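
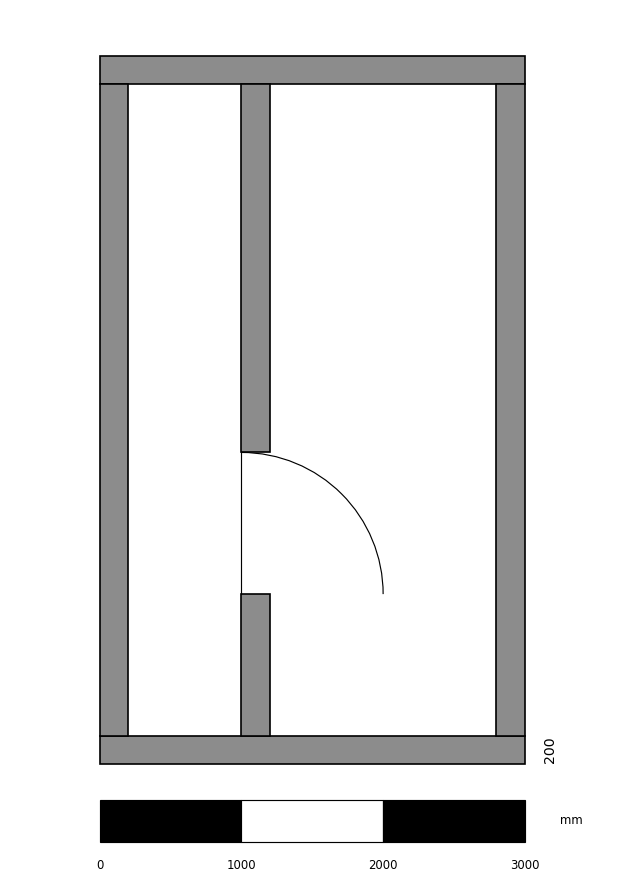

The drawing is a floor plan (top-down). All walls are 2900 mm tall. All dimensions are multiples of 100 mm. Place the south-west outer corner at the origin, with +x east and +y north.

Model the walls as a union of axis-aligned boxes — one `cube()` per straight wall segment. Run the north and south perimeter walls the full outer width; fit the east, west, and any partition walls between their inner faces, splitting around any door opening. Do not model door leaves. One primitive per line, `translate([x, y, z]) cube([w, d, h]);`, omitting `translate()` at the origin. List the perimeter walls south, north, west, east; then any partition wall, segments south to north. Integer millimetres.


cube([3000, 200, 2900]);
translate([0, 4800, 0]) cube([3000, 200, 2900]);
translate([0, 200, 0]) cube([200, 4600, 2900]);
translate([2800, 200, 0]) cube([200, 4600, 2900]);
translate([1000, 200, 0]) cube([200, 1000, 2900]);
translate([1000, 2200, 0]) cube([200, 2600, 2900]);


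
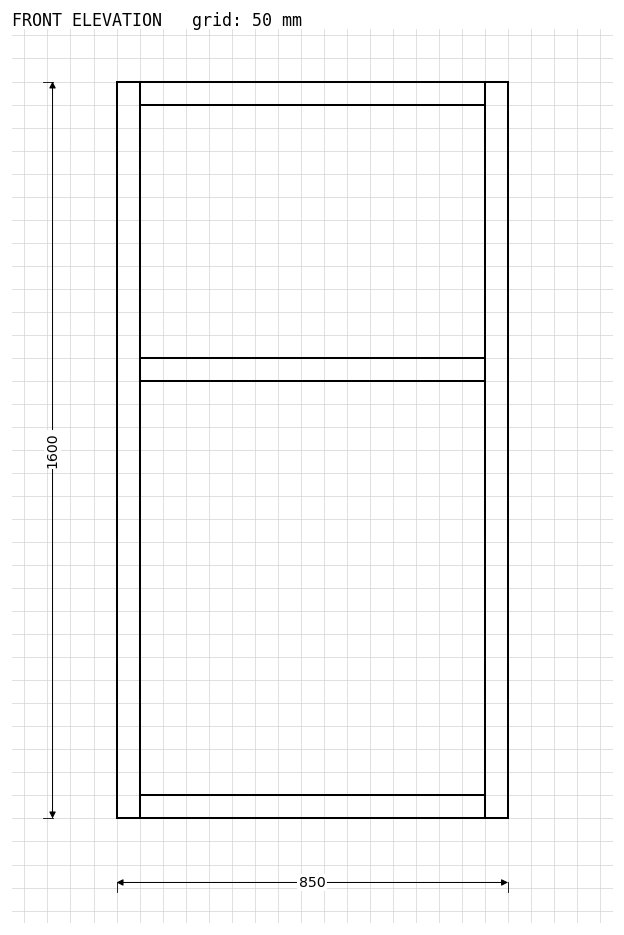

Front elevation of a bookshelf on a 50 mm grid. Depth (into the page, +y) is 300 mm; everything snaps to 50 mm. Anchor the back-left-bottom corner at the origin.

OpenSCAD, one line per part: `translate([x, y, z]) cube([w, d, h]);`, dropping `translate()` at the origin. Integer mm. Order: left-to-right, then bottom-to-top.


cube([50, 300, 1600]);
translate([50, 0, 0]) cube([750, 300, 50]);
translate([50, 0, 950]) cube([750, 300, 50]);
translate([50, 0, 1550]) cube([750, 300, 50]);
translate([800, 0, 0]) cube([50, 300, 1600]);


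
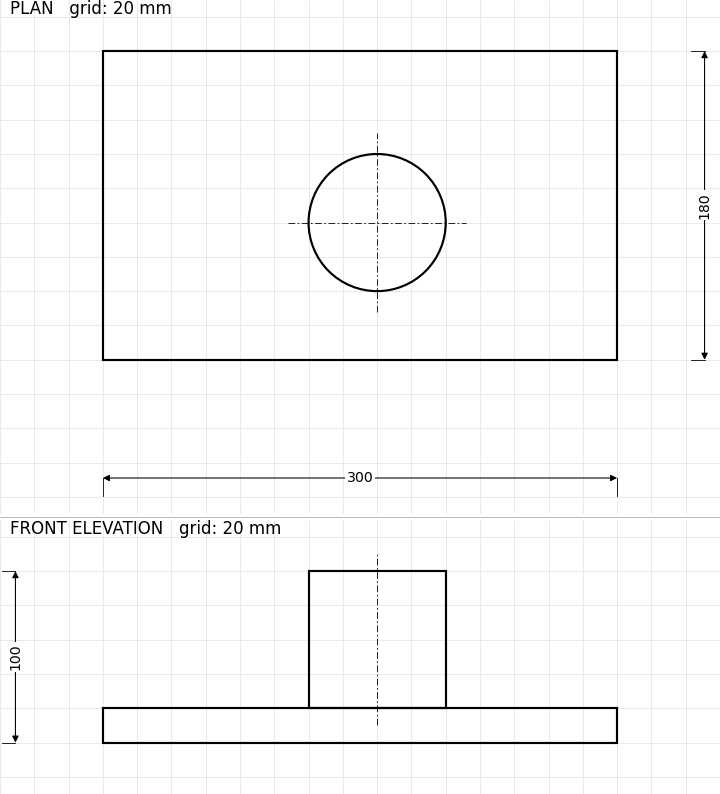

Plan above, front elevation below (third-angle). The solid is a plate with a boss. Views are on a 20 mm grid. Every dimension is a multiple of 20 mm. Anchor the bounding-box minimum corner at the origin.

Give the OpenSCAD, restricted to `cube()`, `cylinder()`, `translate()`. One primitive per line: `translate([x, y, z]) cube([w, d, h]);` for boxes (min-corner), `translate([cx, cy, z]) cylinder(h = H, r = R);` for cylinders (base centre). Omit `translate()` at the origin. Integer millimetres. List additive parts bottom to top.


cube([300, 180, 20]);
translate([160, 80, 20]) cylinder(h = 80, r = 40);


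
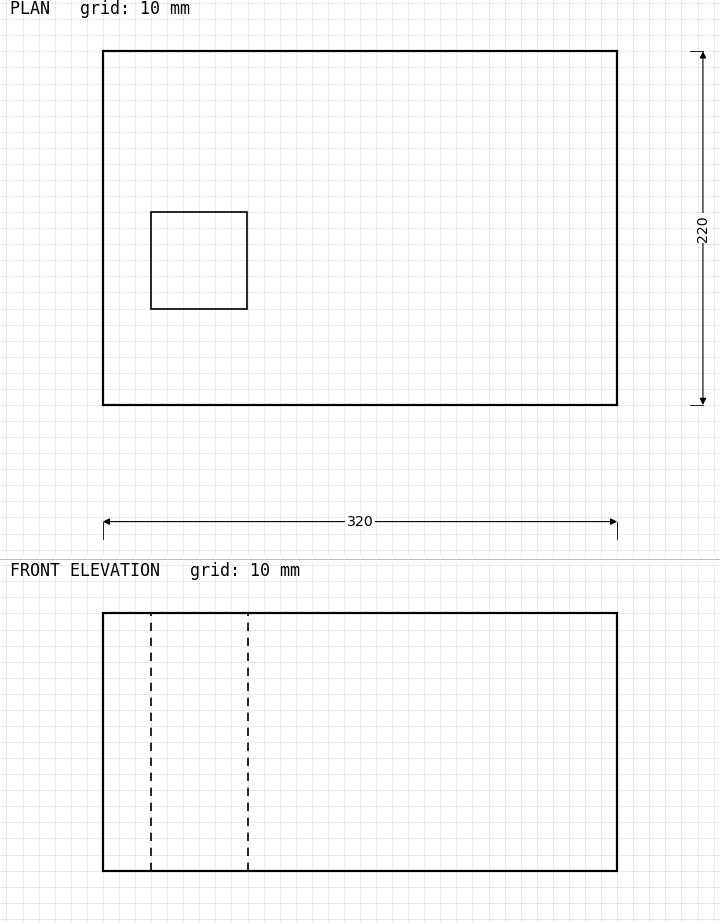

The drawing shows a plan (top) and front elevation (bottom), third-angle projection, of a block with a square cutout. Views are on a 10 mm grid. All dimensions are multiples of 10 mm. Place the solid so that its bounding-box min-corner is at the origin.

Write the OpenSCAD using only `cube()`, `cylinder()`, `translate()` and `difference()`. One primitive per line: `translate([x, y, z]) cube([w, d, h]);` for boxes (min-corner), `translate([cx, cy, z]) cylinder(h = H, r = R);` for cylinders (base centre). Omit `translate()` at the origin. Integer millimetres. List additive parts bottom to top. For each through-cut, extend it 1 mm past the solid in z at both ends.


difference() {
  cube([320, 220, 160]);
  translate([30, 60, -1]) cube([60, 60, 162]);
}


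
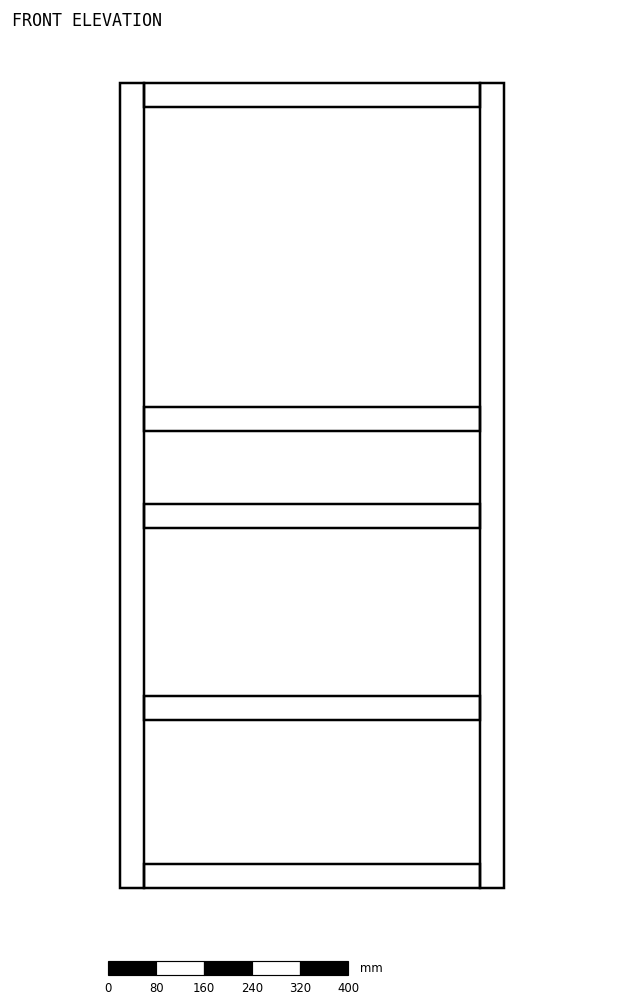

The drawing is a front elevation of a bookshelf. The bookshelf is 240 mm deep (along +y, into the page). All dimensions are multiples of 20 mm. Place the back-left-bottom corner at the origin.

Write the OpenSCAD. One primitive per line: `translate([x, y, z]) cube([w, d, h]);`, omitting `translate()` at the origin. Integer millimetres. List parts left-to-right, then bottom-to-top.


cube([40, 240, 1340]);
translate([40, 0, 0]) cube([560, 240, 40]);
translate([40, 0, 280]) cube([560, 240, 40]);
translate([40, 0, 600]) cube([560, 240, 40]);
translate([40, 0, 760]) cube([560, 240, 40]);
translate([40, 0, 1300]) cube([560, 240, 40]);
translate([600, 0, 0]) cube([40, 240, 1340]);


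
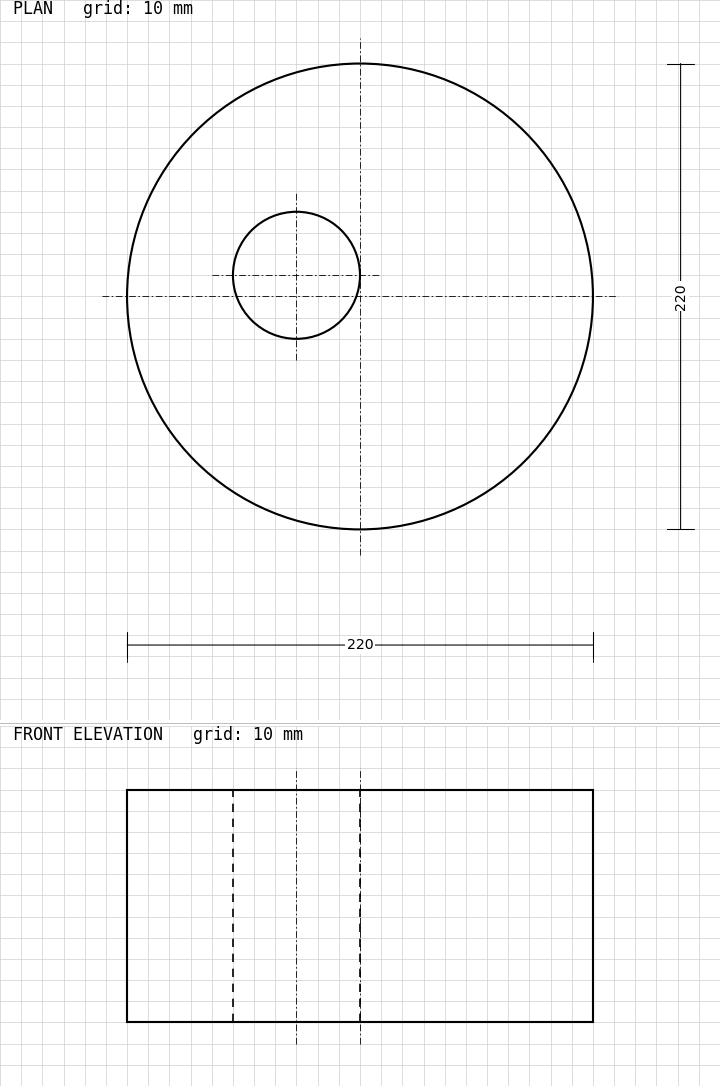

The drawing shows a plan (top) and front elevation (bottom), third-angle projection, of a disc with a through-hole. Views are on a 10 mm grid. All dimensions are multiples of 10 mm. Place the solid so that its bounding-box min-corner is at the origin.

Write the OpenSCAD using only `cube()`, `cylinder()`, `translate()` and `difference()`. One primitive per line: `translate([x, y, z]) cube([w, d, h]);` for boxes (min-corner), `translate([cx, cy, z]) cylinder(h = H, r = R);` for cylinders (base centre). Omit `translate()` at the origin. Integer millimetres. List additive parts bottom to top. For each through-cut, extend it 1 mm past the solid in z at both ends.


difference() {
  translate([110, 110, 0]) cylinder(h = 110, r = 110);
  translate([80, 120, -1]) cylinder(h = 112, r = 30);
}


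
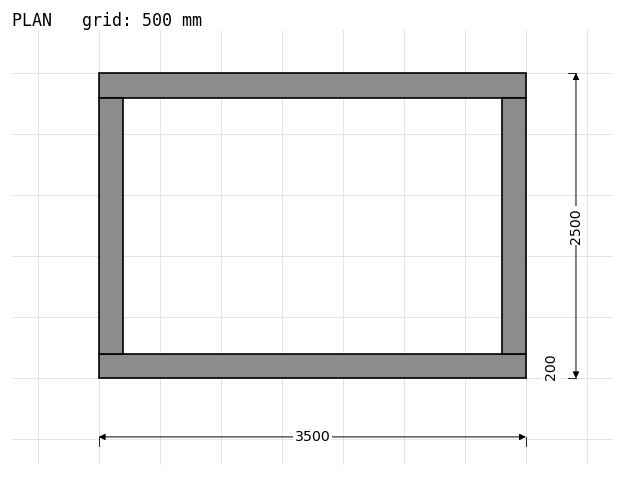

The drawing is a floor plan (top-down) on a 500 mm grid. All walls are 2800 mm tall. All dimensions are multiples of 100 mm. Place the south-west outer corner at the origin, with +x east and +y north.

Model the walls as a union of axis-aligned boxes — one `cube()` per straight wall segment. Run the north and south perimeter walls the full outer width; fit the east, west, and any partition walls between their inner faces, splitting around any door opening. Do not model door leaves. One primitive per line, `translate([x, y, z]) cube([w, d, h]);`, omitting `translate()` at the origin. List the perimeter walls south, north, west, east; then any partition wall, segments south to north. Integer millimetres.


cube([3500, 200, 2800]);
translate([0, 2300, 0]) cube([3500, 200, 2800]);
translate([0, 200, 0]) cube([200, 2100, 2800]);
translate([3300, 200, 0]) cube([200, 2100, 2800]);


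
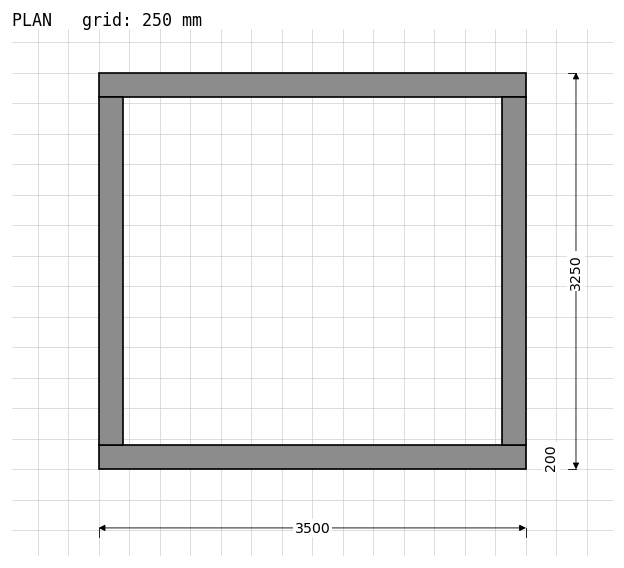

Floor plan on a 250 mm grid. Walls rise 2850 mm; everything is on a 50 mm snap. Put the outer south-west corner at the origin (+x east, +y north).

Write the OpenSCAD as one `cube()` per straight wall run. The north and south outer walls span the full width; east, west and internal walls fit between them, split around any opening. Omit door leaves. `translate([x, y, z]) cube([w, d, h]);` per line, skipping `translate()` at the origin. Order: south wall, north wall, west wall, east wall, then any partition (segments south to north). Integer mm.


cube([3500, 200, 2850]);
translate([0, 3050, 0]) cube([3500, 200, 2850]);
translate([0, 200, 0]) cube([200, 2850, 2850]);
translate([3300, 200, 0]) cube([200, 2850, 2850]);


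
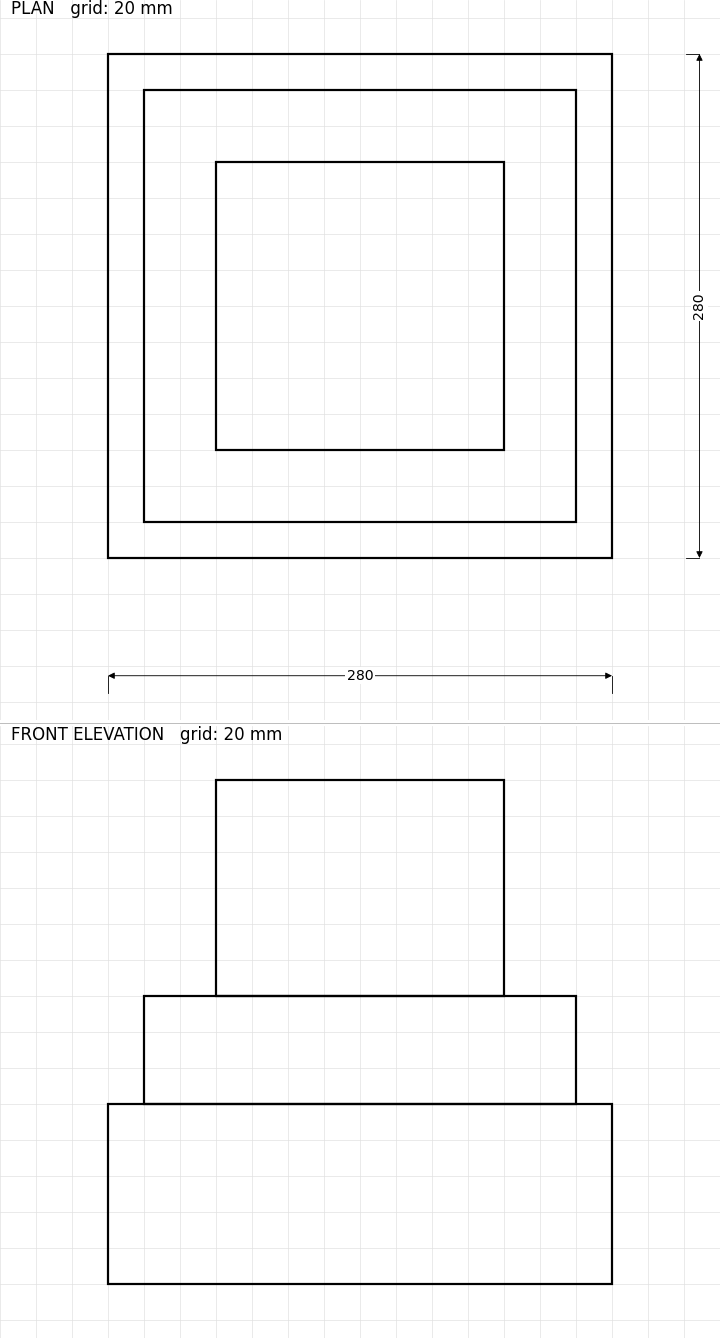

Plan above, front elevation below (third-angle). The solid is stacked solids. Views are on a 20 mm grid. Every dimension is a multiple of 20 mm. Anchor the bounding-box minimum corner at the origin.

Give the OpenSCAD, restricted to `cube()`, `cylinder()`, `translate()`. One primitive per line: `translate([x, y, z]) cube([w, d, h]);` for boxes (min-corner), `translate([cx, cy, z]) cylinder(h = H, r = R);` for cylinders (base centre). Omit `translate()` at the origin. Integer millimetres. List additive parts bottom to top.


cube([280, 280, 100]);
translate([20, 20, 100]) cube([240, 240, 60]);
translate([60, 60, 160]) cube([160, 160, 120]);


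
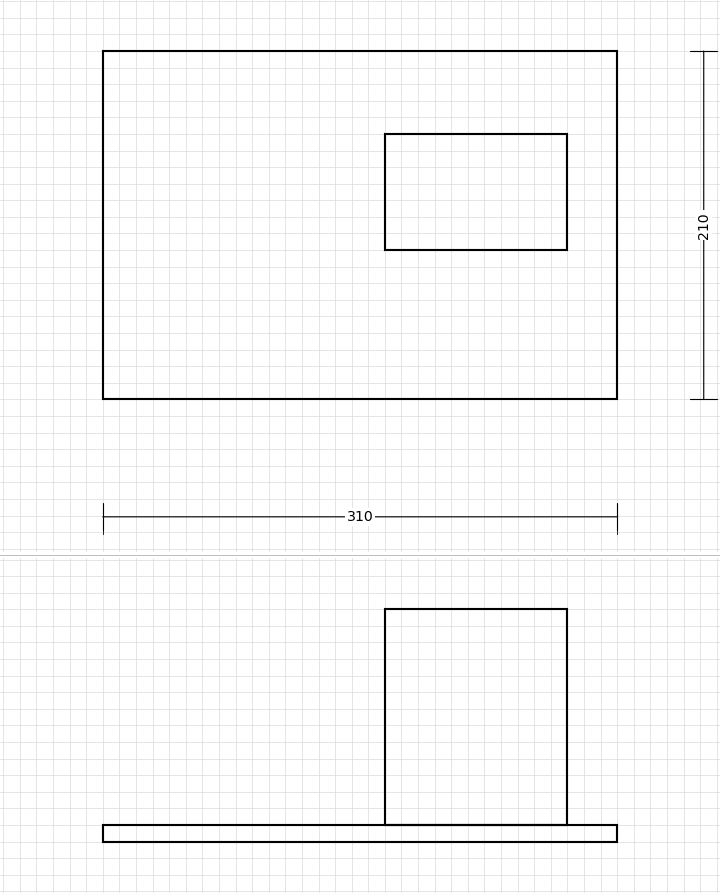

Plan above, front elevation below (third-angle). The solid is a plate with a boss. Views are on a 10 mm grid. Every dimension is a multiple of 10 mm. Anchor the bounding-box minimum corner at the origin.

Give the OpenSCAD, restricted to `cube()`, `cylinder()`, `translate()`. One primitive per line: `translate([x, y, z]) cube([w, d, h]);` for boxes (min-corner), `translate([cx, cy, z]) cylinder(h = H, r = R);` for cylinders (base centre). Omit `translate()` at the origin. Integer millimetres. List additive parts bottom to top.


cube([310, 210, 10]);
translate([170, 90, 10]) cube([110, 70, 130]);


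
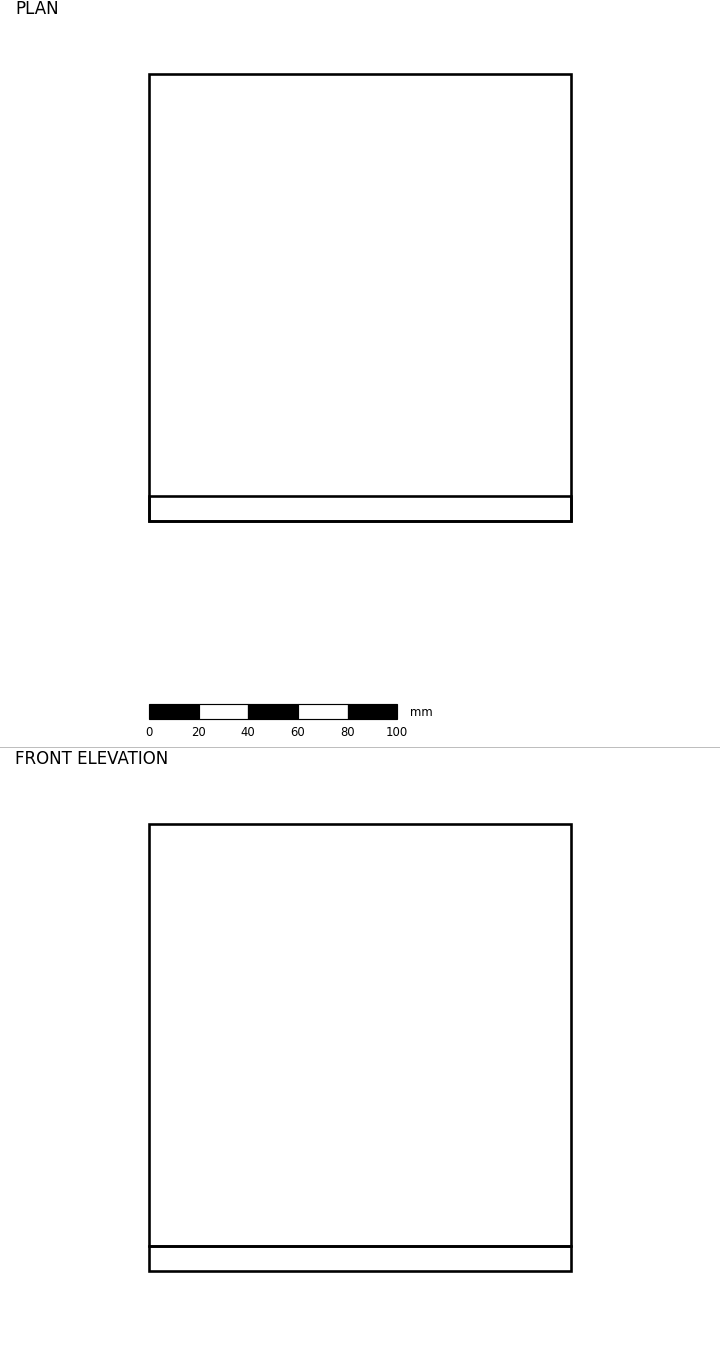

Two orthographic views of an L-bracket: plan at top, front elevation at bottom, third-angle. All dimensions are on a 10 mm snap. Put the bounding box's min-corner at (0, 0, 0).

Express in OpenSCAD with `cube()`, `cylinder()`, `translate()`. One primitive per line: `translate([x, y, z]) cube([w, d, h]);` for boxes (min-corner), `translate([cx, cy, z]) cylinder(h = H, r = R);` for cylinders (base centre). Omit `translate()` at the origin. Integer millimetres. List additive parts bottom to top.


cube([170, 180, 10]);
translate([0, 0, 10]) cube([170, 10, 170]);


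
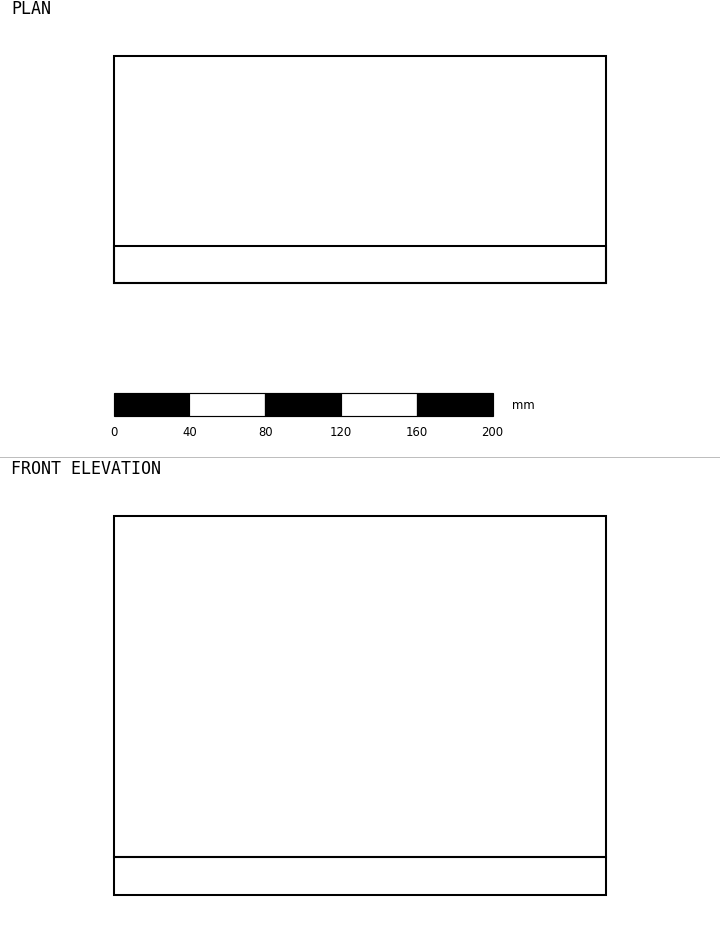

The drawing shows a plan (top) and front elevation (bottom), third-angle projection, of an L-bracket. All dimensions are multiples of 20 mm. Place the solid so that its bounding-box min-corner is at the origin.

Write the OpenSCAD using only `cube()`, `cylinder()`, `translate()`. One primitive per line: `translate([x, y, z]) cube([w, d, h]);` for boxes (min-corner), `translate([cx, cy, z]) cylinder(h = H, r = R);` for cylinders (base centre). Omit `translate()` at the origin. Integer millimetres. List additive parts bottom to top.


cube([260, 120, 20]);
translate([0, 0, 20]) cube([260, 20, 180]);


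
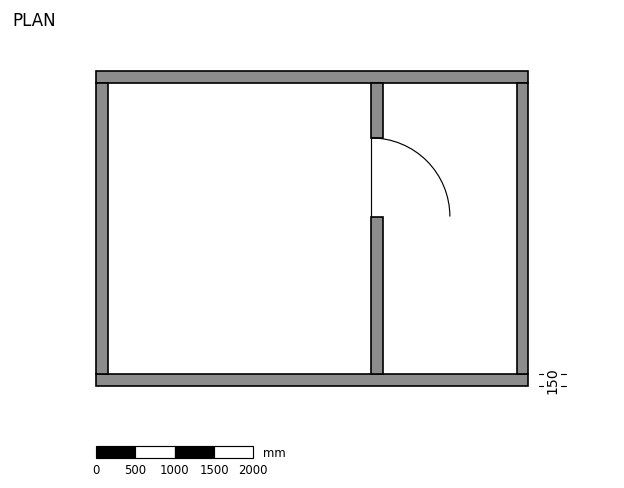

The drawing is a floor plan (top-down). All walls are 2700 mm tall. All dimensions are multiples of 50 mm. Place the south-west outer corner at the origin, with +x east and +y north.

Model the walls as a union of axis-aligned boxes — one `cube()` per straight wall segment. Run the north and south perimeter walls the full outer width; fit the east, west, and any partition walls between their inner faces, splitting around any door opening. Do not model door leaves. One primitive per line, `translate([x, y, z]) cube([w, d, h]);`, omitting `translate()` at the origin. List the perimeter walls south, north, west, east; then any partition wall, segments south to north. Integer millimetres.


cube([5500, 150, 2700]);
translate([0, 3850, 0]) cube([5500, 150, 2700]);
translate([0, 150, 0]) cube([150, 3700, 2700]);
translate([5350, 150, 0]) cube([150, 3700, 2700]);
translate([3500, 150, 0]) cube([150, 2000, 2700]);
translate([3500, 3150, 0]) cube([150, 700, 2700]);


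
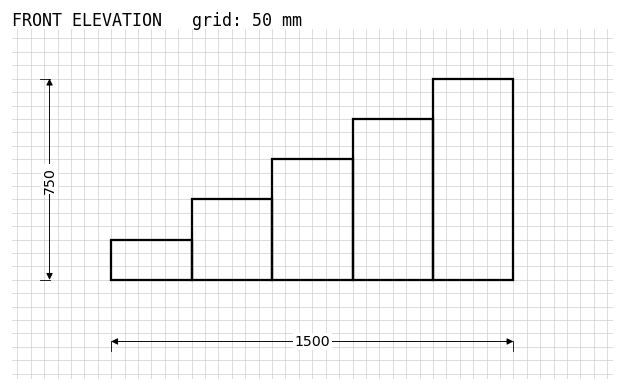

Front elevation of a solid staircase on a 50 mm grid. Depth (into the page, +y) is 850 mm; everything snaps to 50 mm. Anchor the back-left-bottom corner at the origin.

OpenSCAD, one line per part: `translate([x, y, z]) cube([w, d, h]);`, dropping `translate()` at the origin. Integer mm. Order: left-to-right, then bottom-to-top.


cube([300, 850, 150]);
translate([300, 0, 0]) cube([300, 850, 300]);
translate([600, 0, 0]) cube([300, 850, 450]);
translate([900, 0, 0]) cube([300, 850, 600]);
translate([1200, 0, 0]) cube([300, 850, 750]);


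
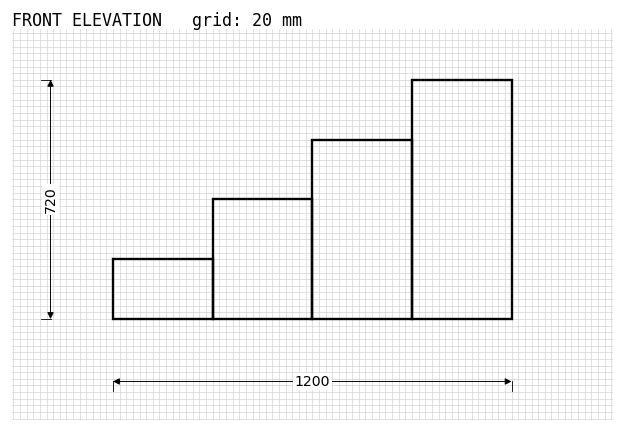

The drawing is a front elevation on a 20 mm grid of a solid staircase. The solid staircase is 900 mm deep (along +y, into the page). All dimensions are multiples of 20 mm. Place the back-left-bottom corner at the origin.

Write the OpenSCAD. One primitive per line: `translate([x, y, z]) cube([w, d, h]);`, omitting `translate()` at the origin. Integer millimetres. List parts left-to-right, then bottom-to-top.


cube([300, 900, 180]);
translate([300, 0, 0]) cube([300, 900, 360]);
translate([600, 0, 0]) cube([300, 900, 540]);
translate([900, 0, 0]) cube([300, 900, 720]);


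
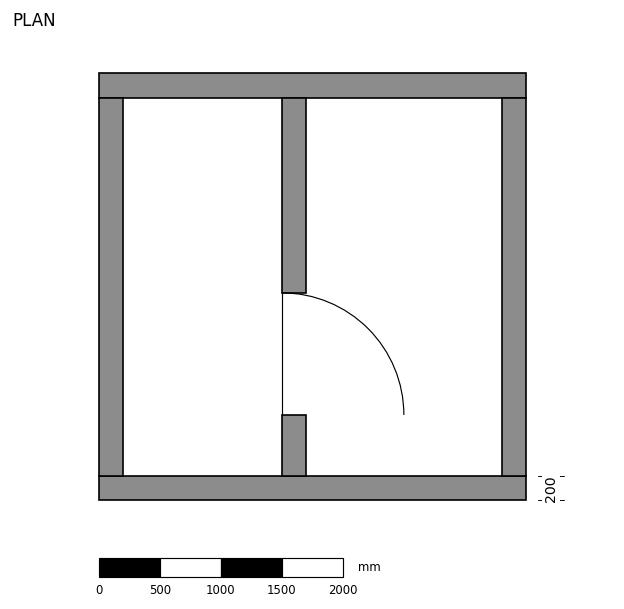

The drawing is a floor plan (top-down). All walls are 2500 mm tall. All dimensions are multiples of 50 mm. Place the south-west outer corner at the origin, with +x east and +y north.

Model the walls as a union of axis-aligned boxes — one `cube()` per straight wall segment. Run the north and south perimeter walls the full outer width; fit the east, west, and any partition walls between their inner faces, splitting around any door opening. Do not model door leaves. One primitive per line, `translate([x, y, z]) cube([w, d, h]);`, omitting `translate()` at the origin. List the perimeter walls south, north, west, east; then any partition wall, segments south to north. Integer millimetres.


cube([3500, 200, 2500]);
translate([0, 3300, 0]) cube([3500, 200, 2500]);
translate([0, 200, 0]) cube([200, 3100, 2500]);
translate([3300, 200, 0]) cube([200, 3100, 2500]);
translate([1500, 200, 0]) cube([200, 500, 2500]);
translate([1500, 1700, 0]) cube([200, 1600, 2500]);


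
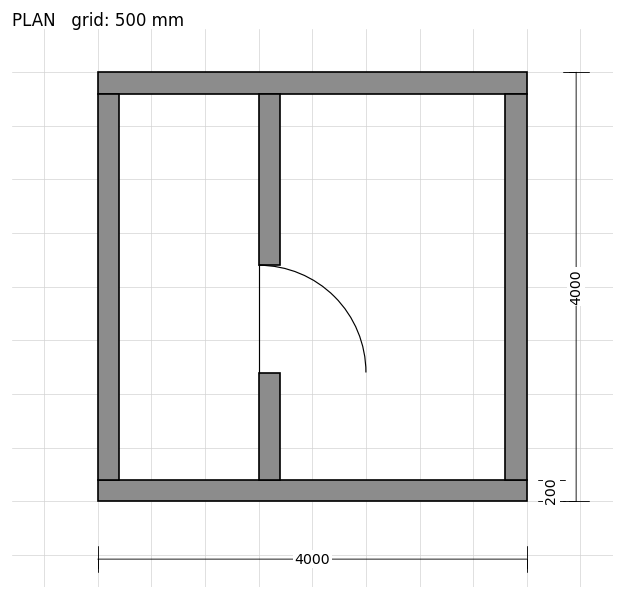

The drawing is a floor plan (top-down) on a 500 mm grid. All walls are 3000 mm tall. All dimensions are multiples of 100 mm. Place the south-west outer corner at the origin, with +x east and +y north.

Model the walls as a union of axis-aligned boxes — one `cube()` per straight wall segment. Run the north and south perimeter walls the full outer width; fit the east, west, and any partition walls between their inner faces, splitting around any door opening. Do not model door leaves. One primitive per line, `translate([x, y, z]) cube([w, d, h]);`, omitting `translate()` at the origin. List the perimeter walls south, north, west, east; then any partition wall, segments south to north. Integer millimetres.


cube([4000, 200, 3000]);
translate([0, 3800, 0]) cube([4000, 200, 3000]);
translate([0, 200, 0]) cube([200, 3600, 3000]);
translate([3800, 200, 0]) cube([200, 3600, 3000]);
translate([1500, 200, 0]) cube([200, 1000, 3000]);
translate([1500, 2200, 0]) cube([200, 1600, 3000]);


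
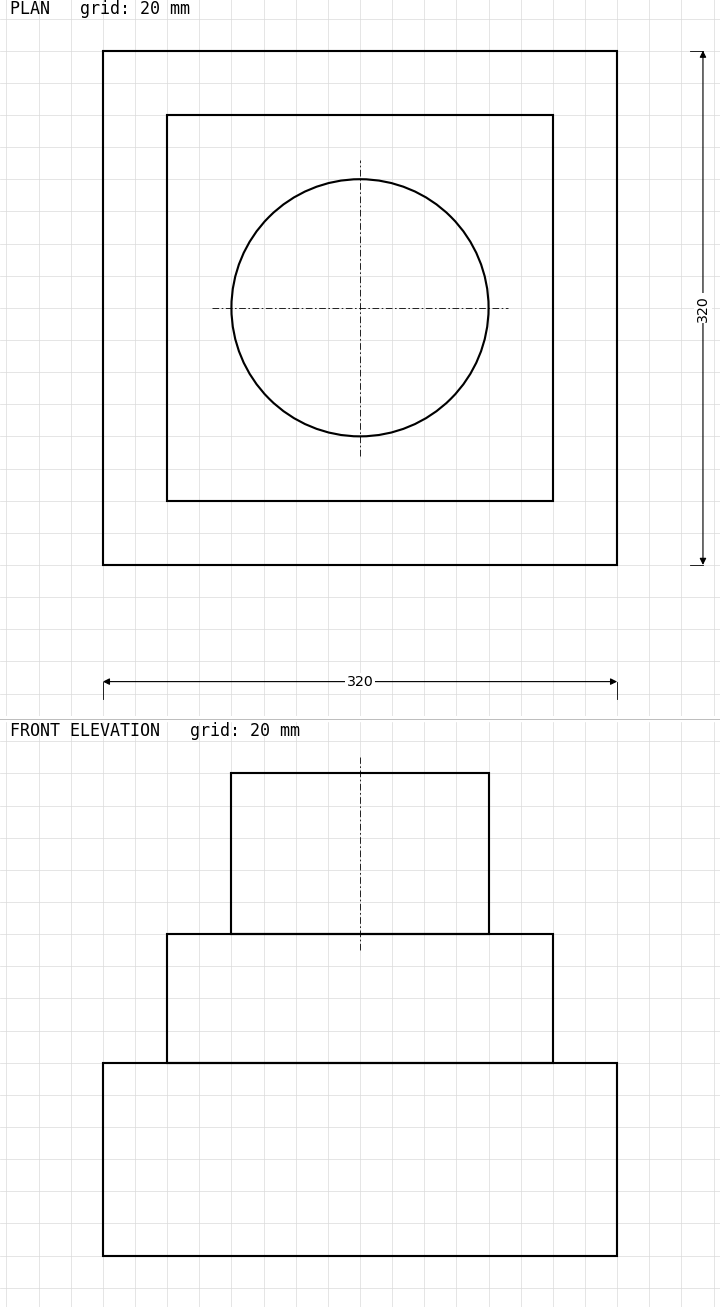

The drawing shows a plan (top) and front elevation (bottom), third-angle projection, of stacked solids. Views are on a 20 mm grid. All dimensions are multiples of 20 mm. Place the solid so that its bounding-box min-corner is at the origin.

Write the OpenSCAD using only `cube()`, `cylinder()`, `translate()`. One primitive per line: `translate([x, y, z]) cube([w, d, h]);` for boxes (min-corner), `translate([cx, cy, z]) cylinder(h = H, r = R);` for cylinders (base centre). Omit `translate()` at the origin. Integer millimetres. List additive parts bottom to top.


cube([320, 320, 120]);
translate([40, 40, 120]) cube([240, 240, 80]);
translate([160, 160, 200]) cylinder(h = 100, r = 80);


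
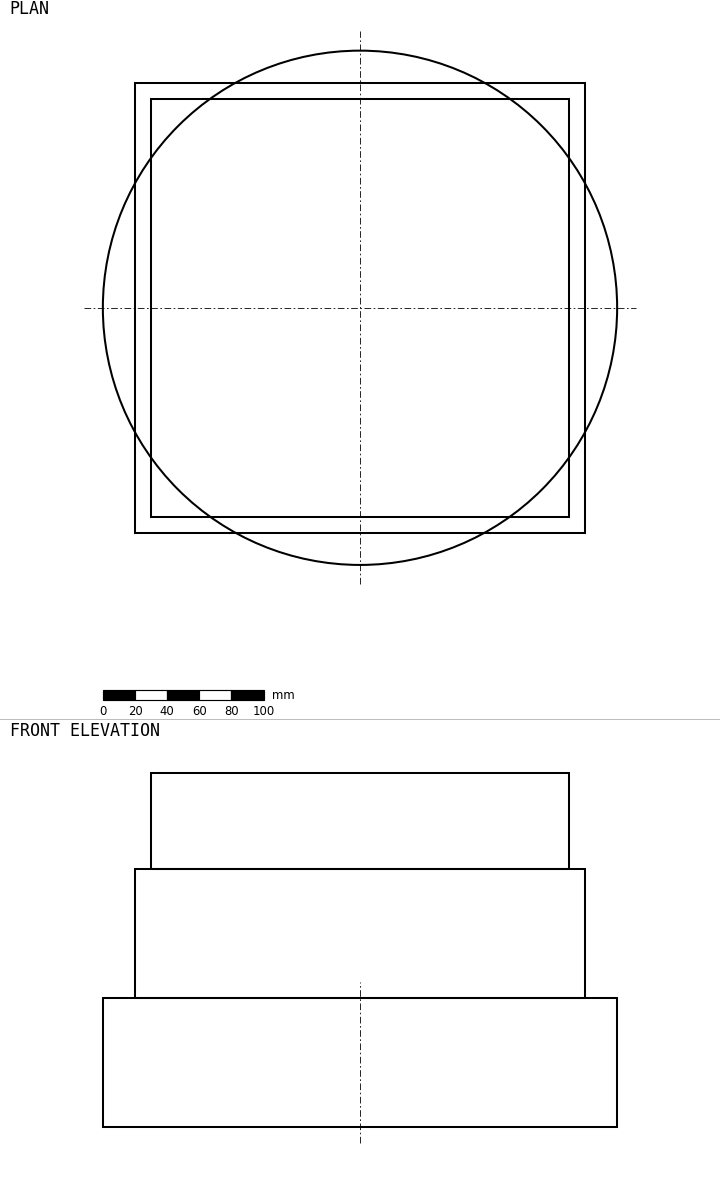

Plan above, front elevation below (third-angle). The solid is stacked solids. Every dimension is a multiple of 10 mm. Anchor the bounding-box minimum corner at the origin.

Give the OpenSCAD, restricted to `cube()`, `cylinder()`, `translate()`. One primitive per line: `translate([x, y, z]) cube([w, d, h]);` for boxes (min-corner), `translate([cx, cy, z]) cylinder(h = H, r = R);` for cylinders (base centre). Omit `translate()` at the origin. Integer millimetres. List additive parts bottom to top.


translate([160, 160, 0]) cylinder(h = 80, r = 160);
translate([20, 20, 80]) cube([280, 280, 80]);
translate([30, 30, 160]) cube([260, 260, 60]);


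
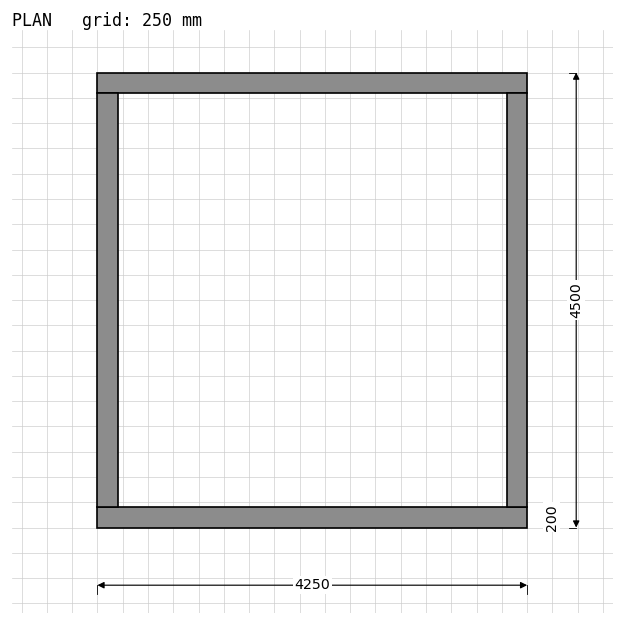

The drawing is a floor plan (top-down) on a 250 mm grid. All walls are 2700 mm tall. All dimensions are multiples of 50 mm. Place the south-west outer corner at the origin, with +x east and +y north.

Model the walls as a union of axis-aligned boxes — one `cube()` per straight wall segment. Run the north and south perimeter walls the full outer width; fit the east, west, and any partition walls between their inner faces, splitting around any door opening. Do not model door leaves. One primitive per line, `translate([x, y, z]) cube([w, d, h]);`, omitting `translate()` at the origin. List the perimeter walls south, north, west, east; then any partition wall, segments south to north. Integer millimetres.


cube([4250, 200, 2700]);
translate([0, 4300, 0]) cube([4250, 200, 2700]);
translate([0, 200, 0]) cube([200, 4100, 2700]);
translate([4050, 200, 0]) cube([200, 4100, 2700]);


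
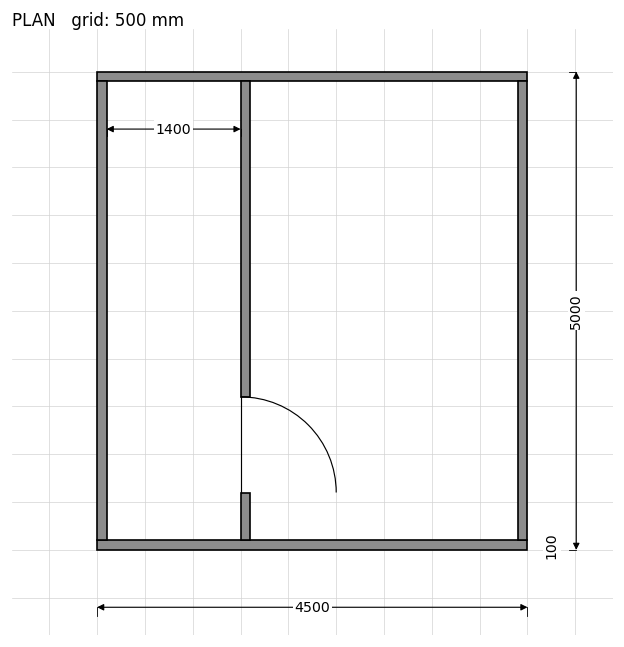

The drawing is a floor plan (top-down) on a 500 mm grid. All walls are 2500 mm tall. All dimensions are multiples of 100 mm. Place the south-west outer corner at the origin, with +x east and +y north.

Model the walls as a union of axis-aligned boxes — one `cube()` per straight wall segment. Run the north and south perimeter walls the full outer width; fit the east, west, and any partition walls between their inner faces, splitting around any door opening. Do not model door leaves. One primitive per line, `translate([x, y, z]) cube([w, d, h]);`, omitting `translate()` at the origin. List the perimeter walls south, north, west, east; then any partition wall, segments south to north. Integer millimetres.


cube([4500, 100, 2500]);
translate([0, 4900, 0]) cube([4500, 100, 2500]);
translate([0, 100, 0]) cube([100, 4800, 2500]);
translate([4400, 100, 0]) cube([100, 4800, 2500]);
translate([1500, 100, 0]) cube([100, 500, 2500]);
translate([1500, 1600, 0]) cube([100, 3300, 2500]);


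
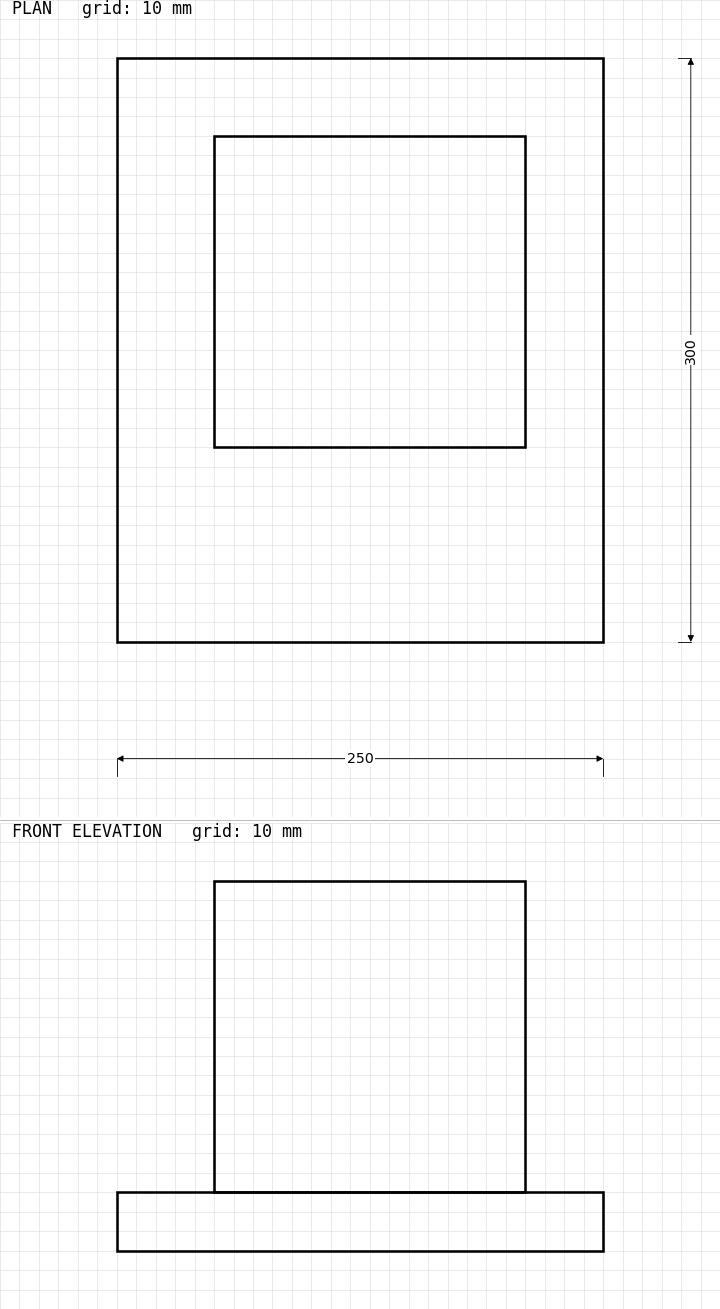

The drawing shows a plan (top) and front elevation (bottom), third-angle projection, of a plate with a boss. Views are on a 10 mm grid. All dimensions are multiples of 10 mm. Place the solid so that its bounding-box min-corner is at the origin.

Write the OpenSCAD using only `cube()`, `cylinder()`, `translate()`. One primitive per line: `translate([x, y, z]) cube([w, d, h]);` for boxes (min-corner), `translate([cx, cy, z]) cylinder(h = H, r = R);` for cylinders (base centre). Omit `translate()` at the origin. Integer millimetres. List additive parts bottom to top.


cube([250, 300, 30]);
translate([50, 100, 30]) cube([160, 160, 160]);


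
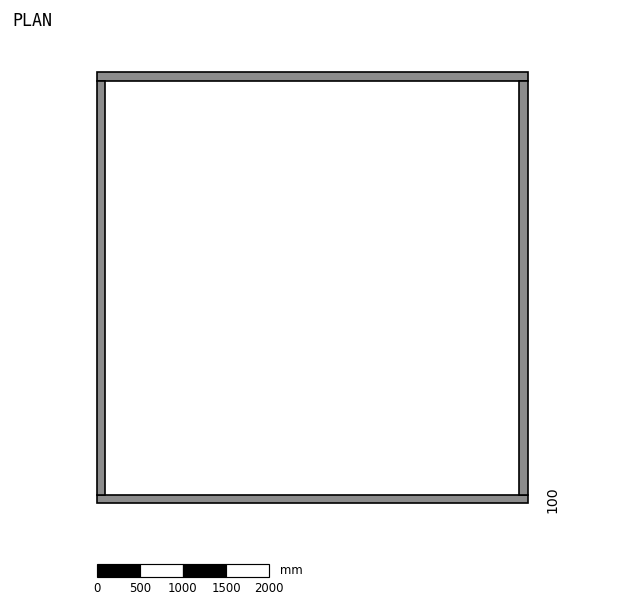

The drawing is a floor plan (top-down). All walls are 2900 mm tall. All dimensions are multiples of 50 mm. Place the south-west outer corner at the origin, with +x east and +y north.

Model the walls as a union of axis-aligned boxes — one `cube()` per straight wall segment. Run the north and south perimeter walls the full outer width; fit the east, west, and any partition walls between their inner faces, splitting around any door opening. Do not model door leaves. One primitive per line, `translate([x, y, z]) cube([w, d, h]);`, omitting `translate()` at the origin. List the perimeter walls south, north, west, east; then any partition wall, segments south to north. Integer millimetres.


cube([5000, 100, 2900]);
translate([0, 4900, 0]) cube([5000, 100, 2900]);
translate([0, 100, 0]) cube([100, 4800, 2900]);
translate([4900, 100, 0]) cube([100, 4800, 2900]);


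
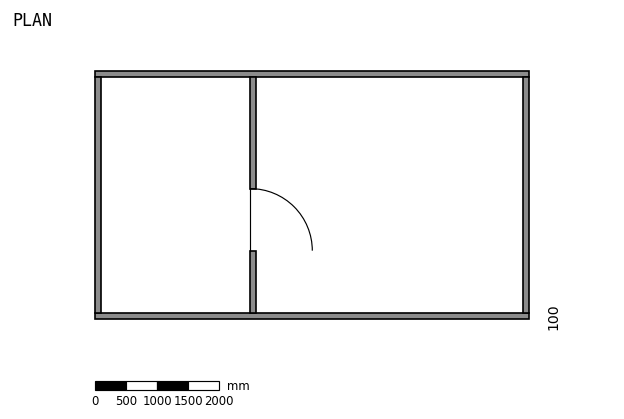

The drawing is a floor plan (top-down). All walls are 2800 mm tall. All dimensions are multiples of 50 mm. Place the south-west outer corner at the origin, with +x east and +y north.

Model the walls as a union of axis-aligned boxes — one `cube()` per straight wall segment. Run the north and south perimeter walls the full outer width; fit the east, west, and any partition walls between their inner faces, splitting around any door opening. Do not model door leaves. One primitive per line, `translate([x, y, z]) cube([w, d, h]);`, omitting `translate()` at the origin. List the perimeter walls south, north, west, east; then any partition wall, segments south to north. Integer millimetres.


cube([7000, 100, 2800]);
translate([0, 3900, 0]) cube([7000, 100, 2800]);
translate([0, 100, 0]) cube([100, 3800, 2800]);
translate([6900, 100, 0]) cube([100, 3800, 2800]);
translate([2500, 100, 0]) cube([100, 1000, 2800]);
translate([2500, 2100, 0]) cube([100, 1800, 2800]);


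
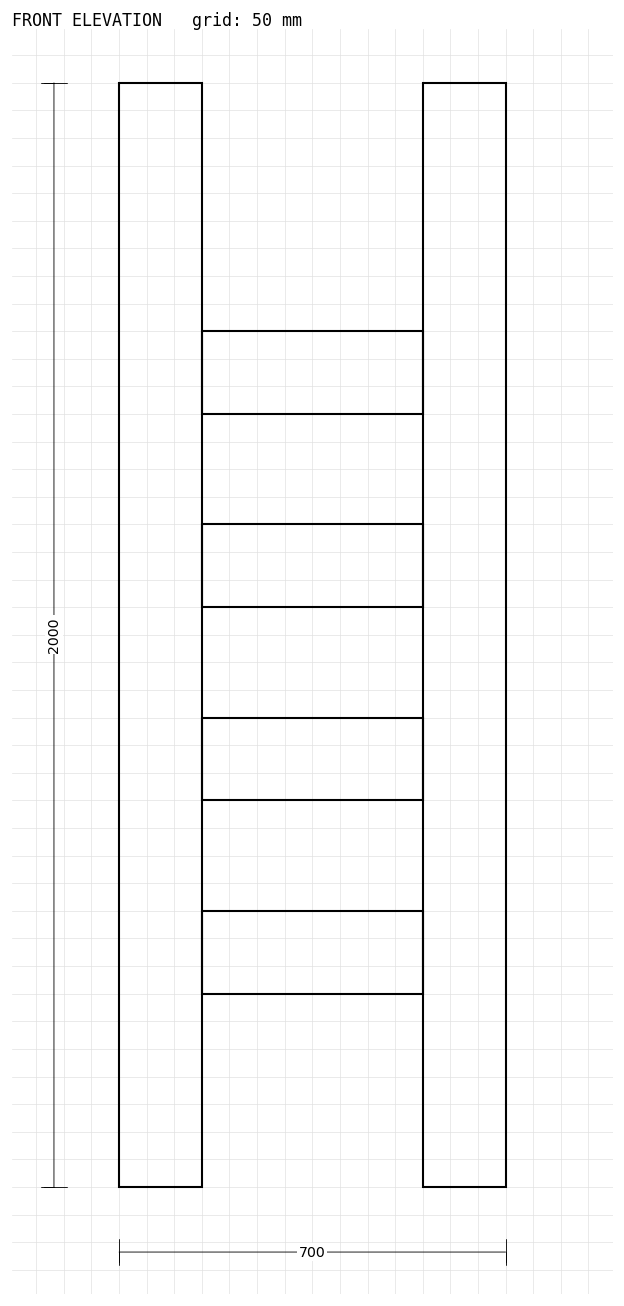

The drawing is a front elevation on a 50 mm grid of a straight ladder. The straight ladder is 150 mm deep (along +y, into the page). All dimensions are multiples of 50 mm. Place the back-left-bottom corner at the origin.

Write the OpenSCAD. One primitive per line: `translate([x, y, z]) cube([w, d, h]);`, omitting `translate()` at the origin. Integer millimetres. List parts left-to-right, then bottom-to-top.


cube([150, 150, 2000]);
translate([150, 0, 350]) cube([400, 150, 150]);
translate([150, 0, 700]) cube([400, 150, 150]);
translate([150, 0, 1050]) cube([400, 150, 150]);
translate([150, 0, 1400]) cube([400, 150, 150]);
translate([550, 0, 0]) cube([150, 150, 2000]);


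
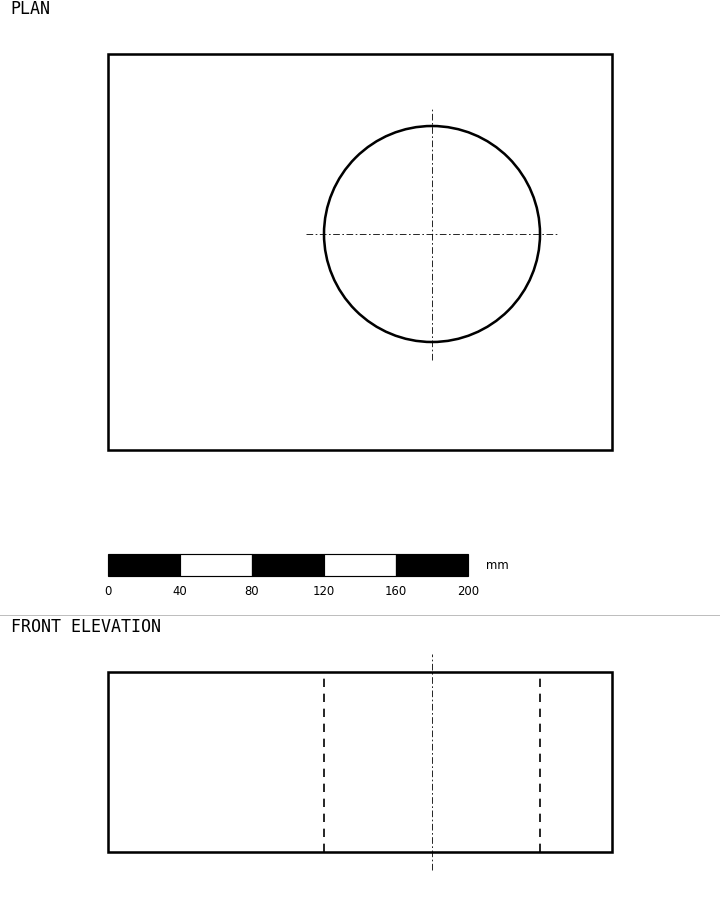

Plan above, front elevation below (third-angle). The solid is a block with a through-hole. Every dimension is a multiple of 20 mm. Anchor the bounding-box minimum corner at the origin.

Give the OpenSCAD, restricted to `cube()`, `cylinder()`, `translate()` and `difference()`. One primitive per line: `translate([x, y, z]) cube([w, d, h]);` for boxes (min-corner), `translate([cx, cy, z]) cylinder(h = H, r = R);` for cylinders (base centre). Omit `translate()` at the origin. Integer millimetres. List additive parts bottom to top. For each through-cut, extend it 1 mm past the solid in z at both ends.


difference() {
  cube([280, 220, 100]);
  translate([180, 120, -1]) cylinder(h = 102, r = 60);
}


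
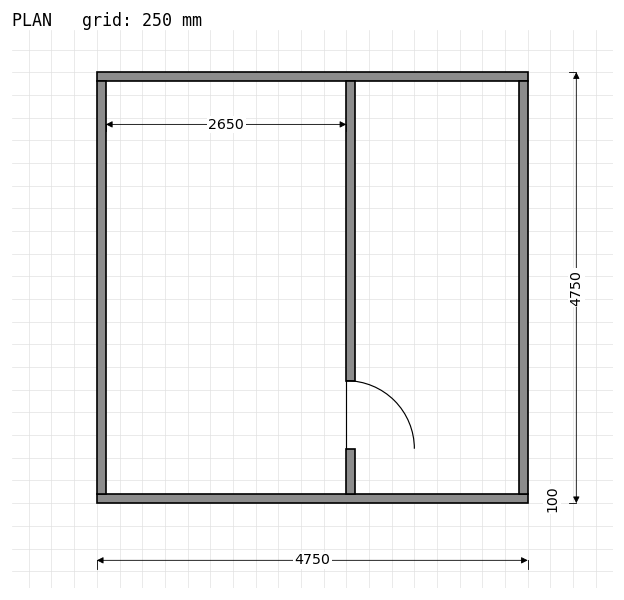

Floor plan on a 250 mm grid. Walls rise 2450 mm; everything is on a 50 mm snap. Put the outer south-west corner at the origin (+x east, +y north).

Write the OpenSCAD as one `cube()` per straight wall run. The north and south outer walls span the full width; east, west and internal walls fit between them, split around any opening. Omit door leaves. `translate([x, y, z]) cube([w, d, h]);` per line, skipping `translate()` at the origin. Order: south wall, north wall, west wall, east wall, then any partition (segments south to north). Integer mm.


cube([4750, 100, 2450]);
translate([0, 4650, 0]) cube([4750, 100, 2450]);
translate([0, 100, 0]) cube([100, 4550, 2450]);
translate([4650, 100, 0]) cube([100, 4550, 2450]);
translate([2750, 100, 0]) cube([100, 500, 2450]);
translate([2750, 1350, 0]) cube([100, 3300, 2450]);


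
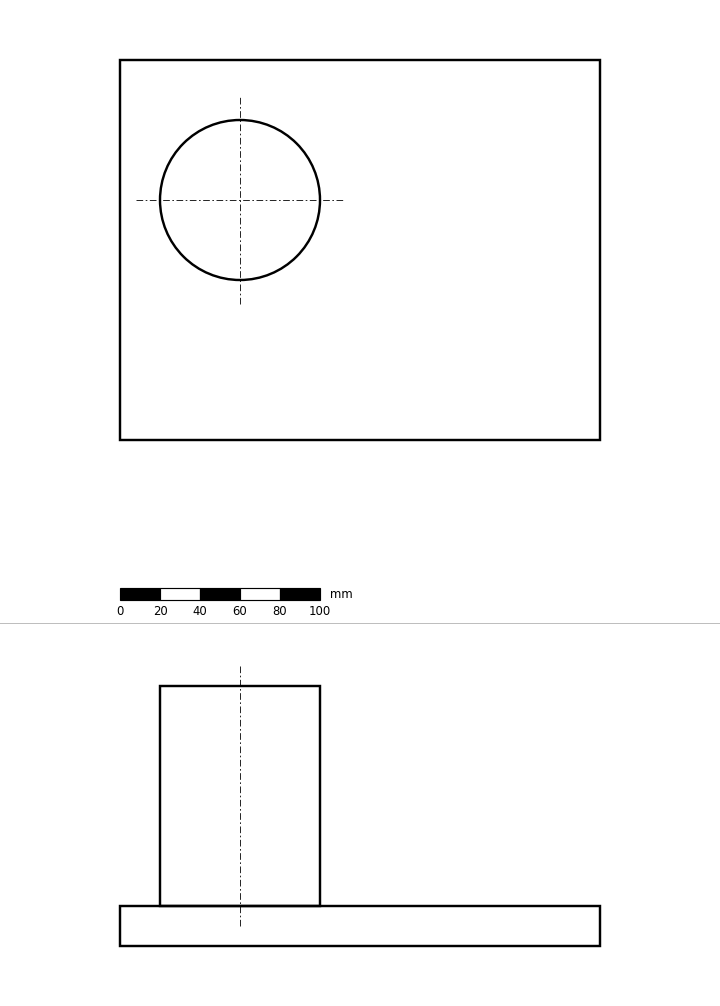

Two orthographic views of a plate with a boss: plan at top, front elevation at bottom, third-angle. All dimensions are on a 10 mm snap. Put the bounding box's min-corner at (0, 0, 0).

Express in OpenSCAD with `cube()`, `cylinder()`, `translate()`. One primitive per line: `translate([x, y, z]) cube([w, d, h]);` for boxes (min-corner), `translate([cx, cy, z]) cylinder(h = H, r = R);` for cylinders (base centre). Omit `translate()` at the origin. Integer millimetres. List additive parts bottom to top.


cube([240, 190, 20]);
translate([60, 120, 20]) cylinder(h = 110, r = 40);


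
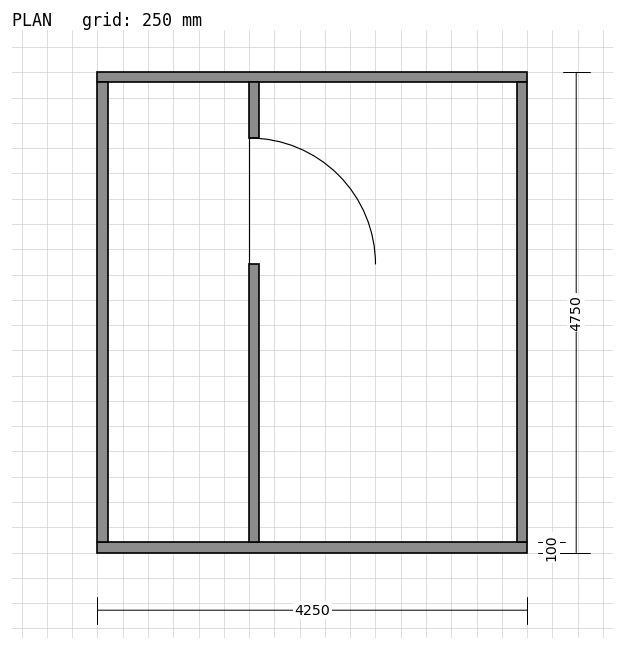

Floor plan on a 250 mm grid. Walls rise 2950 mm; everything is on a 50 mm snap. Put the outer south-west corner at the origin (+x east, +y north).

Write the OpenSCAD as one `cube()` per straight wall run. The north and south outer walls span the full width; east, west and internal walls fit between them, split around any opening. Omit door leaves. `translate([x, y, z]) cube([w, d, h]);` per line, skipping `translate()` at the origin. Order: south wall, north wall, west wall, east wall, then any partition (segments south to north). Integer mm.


cube([4250, 100, 2950]);
translate([0, 4650, 0]) cube([4250, 100, 2950]);
translate([0, 100, 0]) cube([100, 4550, 2950]);
translate([4150, 100, 0]) cube([100, 4550, 2950]);
translate([1500, 100, 0]) cube([100, 2750, 2950]);
translate([1500, 4100, 0]) cube([100, 550, 2950]);


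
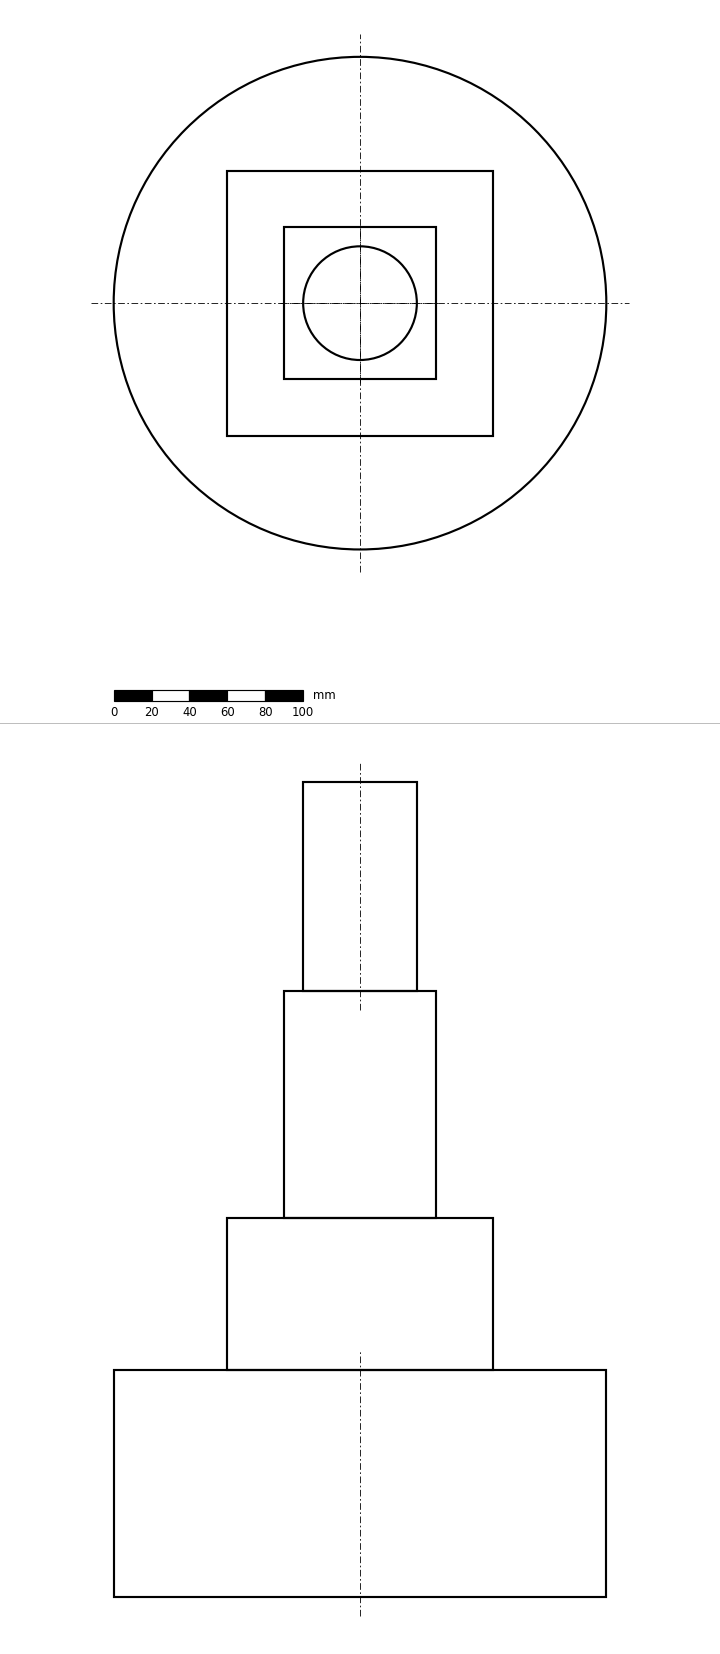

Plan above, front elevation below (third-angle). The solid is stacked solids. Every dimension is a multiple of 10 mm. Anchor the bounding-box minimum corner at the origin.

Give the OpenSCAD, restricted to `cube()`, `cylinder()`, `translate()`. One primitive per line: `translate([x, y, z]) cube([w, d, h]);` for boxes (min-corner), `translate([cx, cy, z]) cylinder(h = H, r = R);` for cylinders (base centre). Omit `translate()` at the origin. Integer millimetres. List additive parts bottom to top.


translate([130, 130, 0]) cylinder(h = 120, r = 130);
translate([60, 60, 120]) cube([140, 140, 80]);
translate([90, 90, 200]) cube([80, 80, 120]);
translate([130, 130, 320]) cylinder(h = 110, r = 30);


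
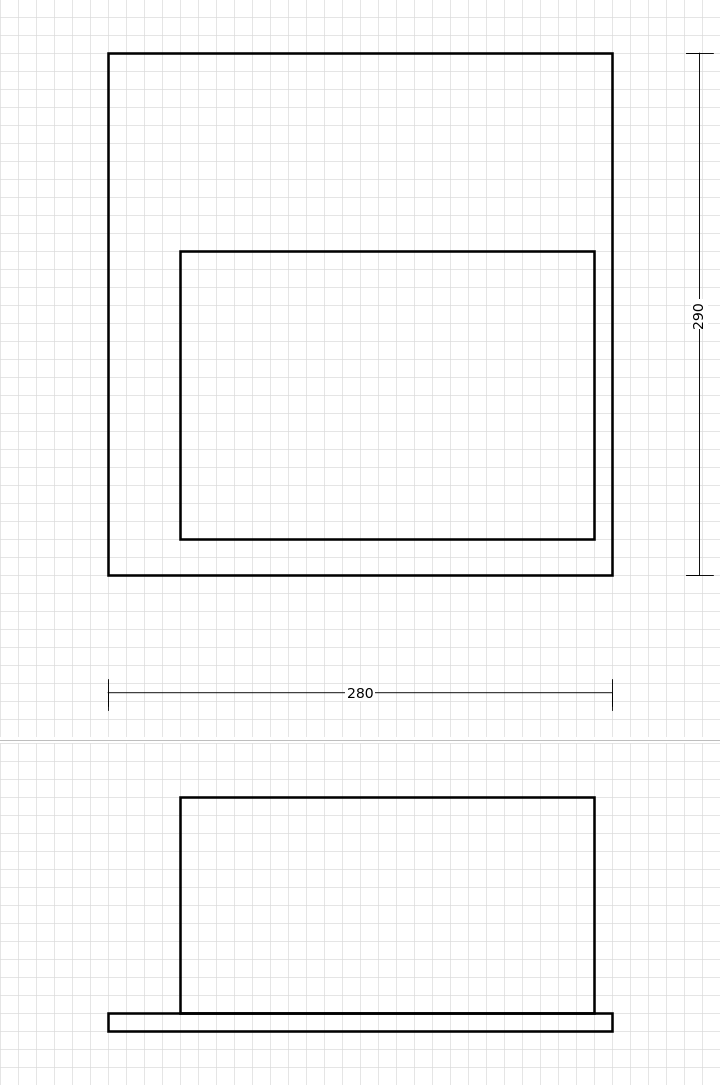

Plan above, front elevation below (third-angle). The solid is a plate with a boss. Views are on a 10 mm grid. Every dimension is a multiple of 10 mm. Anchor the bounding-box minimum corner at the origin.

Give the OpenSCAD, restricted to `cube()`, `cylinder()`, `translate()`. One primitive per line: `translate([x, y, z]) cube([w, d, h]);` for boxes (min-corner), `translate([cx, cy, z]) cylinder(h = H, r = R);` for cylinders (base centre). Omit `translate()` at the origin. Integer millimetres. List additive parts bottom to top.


cube([280, 290, 10]);
translate([40, 20, 10]) cube([230, 160, 120]);


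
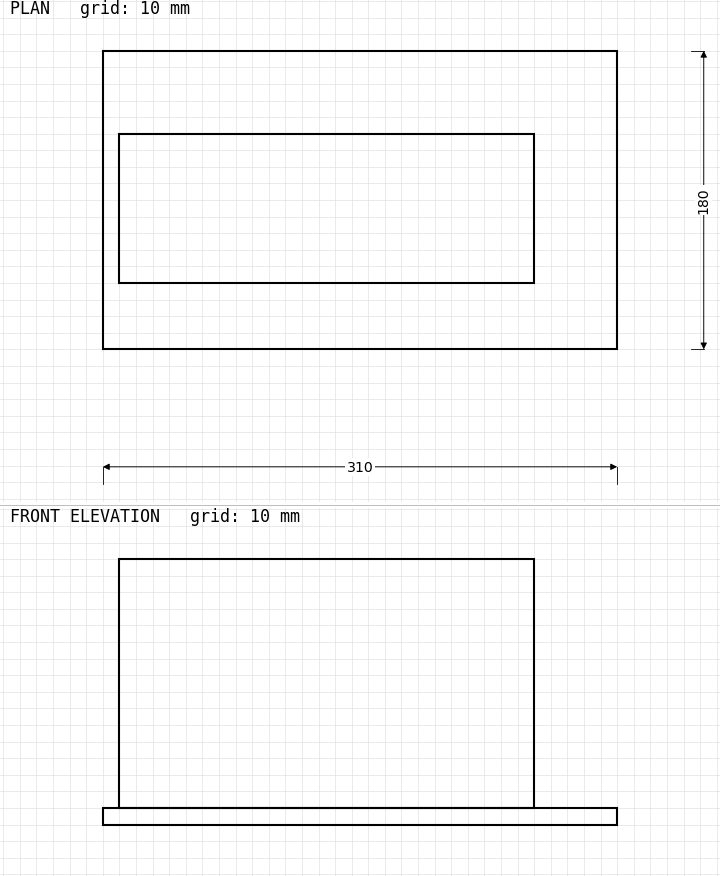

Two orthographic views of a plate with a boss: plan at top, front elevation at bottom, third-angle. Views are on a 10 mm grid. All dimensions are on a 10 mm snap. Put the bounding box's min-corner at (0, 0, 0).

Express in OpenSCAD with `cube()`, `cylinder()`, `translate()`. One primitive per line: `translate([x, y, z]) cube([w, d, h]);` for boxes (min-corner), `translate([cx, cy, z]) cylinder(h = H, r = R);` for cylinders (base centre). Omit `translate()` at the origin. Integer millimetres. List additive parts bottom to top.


cube([310, 180, 10]);
translate([10, 40, 10]) cube([250, 90, 150]);


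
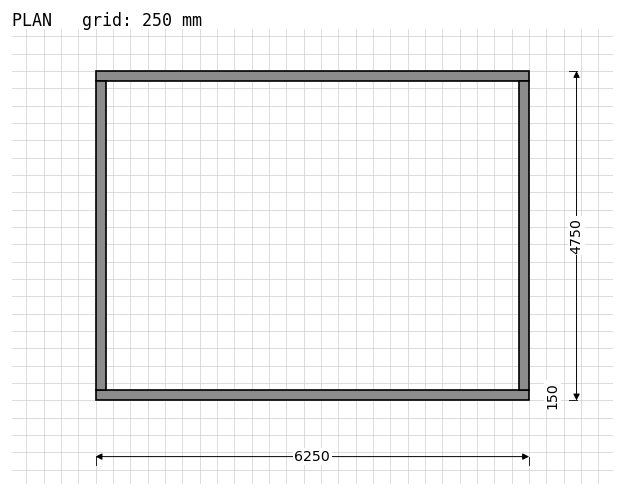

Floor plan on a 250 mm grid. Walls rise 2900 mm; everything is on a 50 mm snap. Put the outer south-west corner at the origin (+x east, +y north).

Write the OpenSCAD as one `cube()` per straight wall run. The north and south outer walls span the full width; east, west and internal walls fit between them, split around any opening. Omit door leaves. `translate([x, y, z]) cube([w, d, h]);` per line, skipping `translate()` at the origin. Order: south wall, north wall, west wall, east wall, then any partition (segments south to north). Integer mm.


cube([6250, 150, 2900]);
translate([0, 4600, 0]) cube([6250, 150, 2900]);
translate([0, 150, 0]) cube([150, 4450, 2900]);
translate([6100, 150, 0]) cube([150, 4450, 2900]);


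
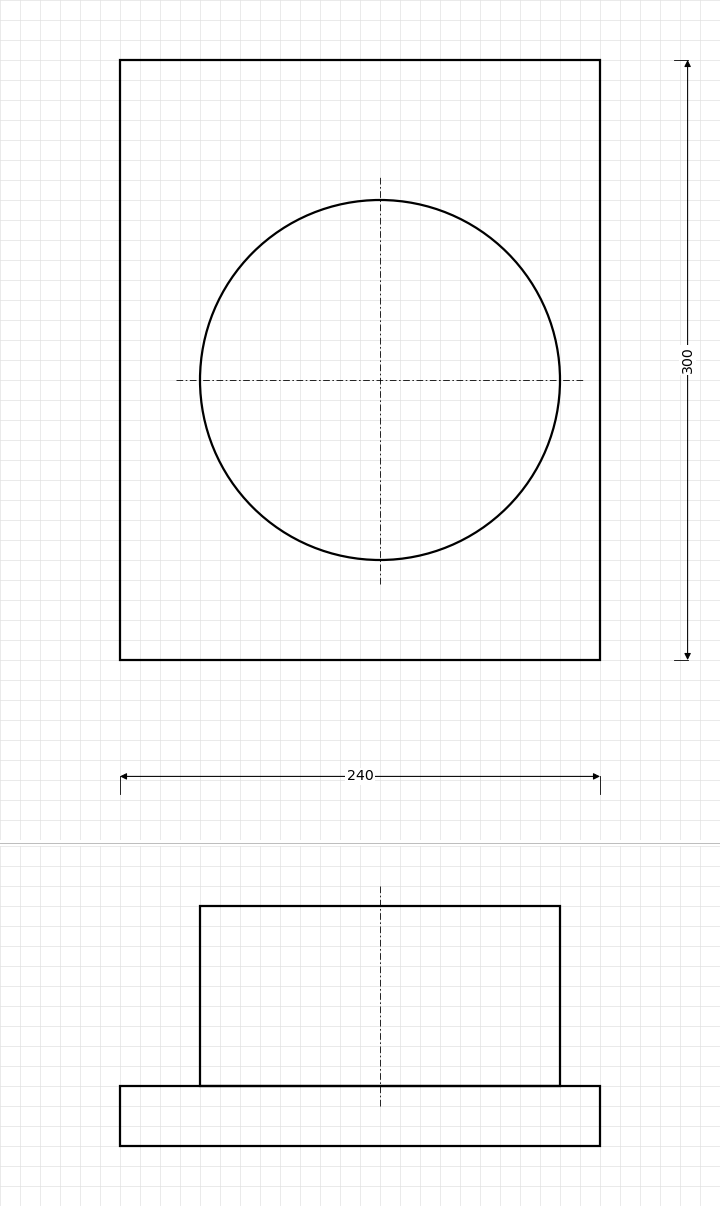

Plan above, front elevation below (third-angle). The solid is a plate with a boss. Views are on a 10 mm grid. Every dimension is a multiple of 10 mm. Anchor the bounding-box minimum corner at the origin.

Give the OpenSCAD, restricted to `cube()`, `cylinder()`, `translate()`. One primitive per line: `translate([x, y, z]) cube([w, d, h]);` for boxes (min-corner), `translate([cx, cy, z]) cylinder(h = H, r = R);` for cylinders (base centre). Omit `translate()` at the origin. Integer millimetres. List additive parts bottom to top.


cube([240, 300, 30]);
translate([130, 140, 30]) cylinder(h = 90, r = 90);


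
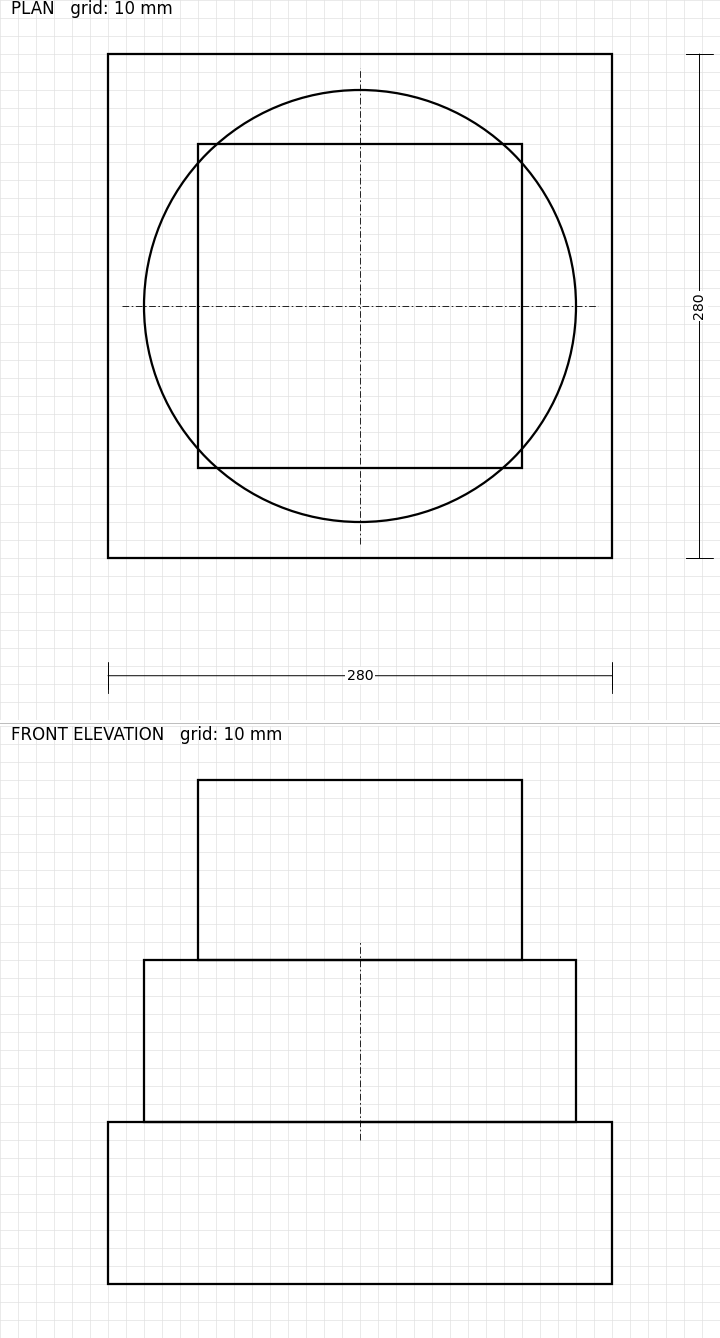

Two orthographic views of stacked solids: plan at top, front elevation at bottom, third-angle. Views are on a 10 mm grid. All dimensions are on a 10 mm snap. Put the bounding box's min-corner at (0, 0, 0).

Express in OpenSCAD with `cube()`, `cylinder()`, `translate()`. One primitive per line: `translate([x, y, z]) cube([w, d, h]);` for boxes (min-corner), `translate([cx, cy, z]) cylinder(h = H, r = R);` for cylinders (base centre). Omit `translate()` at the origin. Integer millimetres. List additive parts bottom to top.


cube([280, 280, 90]);
translate([140, 140, 90]) cylinder(h = 90, r = 120);
translate([50, 50, 180]) cube([180, 180, 100]);


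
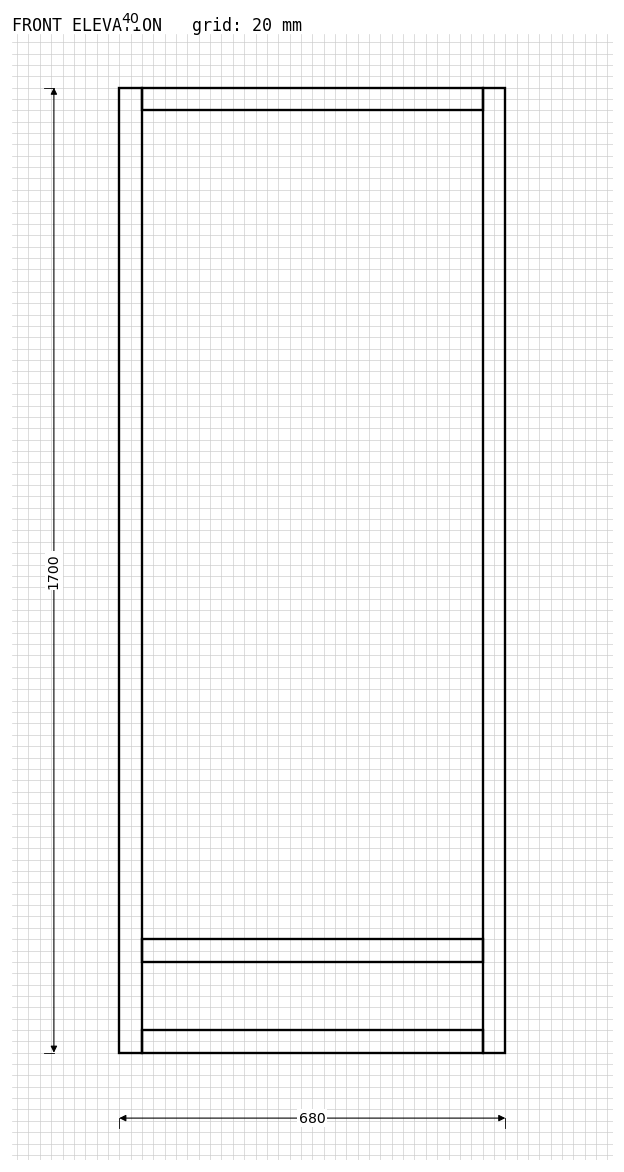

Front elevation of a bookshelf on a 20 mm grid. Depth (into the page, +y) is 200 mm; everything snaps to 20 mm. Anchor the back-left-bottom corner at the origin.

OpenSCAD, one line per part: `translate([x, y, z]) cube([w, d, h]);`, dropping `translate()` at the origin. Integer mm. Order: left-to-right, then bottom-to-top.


cube([40, 200, 1700]);
translate([40, 0, 0]) cube([600, 200, 40]);
translate([40, 0, 160]) cube([600, 200, 40]);
translate([40, 0, 1660]) cube([600, 200, 40]);
translate([640, 0, 0]) cube([40, 200, 1700]);
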